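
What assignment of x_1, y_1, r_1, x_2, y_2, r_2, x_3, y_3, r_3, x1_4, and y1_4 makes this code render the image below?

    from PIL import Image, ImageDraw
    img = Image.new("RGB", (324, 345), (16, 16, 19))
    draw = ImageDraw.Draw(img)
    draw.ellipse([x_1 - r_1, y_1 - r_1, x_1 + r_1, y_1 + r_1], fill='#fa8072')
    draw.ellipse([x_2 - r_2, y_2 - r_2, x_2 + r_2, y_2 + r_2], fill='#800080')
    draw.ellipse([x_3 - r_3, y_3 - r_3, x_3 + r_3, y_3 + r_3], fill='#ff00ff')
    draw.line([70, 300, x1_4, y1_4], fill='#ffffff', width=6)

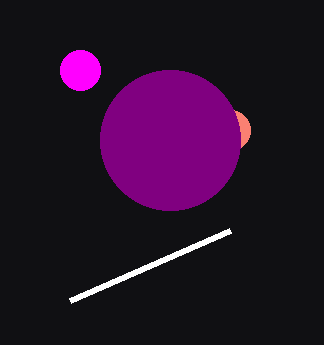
x_1 = 230; y_1 = 130; r_1 = 20; x_2 = 170; y_2 = 140; r_2 = 70; x_3 = 80; y_3 = 70; r_3 = 20; x1_4 = 230; y1_4 = 230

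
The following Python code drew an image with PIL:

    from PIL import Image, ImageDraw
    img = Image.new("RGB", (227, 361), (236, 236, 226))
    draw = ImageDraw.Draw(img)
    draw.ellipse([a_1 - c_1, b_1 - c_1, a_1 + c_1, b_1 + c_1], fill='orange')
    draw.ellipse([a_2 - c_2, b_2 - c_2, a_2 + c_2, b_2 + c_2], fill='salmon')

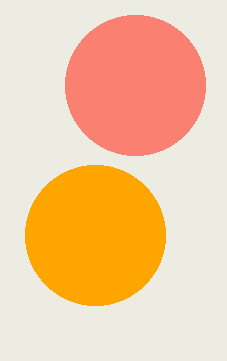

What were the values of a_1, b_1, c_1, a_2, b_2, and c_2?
a_1 = 95
b_1 = 235
c_1 = 70
a_2 = 135
b_2 = 85
c_2 = 70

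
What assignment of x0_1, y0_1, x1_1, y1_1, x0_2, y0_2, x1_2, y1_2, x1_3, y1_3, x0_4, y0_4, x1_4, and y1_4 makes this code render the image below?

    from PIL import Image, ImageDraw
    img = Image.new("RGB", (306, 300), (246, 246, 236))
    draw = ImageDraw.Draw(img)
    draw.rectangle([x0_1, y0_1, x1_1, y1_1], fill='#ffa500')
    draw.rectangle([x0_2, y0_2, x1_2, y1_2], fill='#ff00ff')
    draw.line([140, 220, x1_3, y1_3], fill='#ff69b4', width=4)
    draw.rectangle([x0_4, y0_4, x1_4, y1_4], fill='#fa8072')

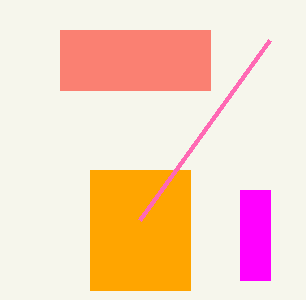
x0_1 = 90; y0_1 = 170; x1_1 = 190; y1_1 = 290; x0_2 = 240; y0_2 = 190; x1_2 = 270; y1_2 = 280; x1_3 = 270; y1_3 = 40; x0_4 = 60; y0_4 = 30; x1_4 = 210; y1_4 = 90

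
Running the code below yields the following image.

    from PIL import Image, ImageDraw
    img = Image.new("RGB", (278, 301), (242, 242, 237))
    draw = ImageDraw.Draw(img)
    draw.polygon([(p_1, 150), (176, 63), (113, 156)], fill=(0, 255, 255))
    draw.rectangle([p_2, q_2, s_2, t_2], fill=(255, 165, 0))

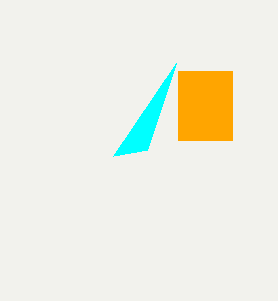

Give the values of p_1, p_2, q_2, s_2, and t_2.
p_1 = 147
p_2 = 178
q_2 = 71
s_2 = 232
t_2 = 140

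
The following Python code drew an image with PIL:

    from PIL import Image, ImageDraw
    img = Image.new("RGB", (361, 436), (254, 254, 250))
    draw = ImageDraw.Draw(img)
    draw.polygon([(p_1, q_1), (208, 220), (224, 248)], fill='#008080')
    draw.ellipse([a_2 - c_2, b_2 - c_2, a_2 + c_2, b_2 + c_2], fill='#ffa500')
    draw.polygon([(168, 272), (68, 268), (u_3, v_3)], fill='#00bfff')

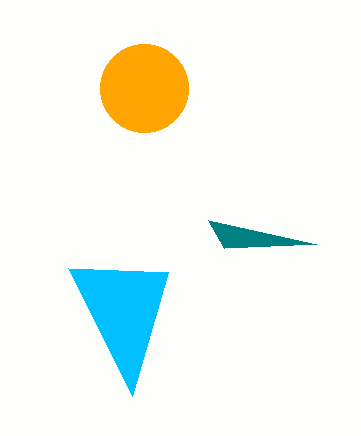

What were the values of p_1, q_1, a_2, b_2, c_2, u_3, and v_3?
p_1 = 316
q_1 = 244
a_2 = 144
b_2 = 88
c_2 = 44
u_3 = 132
v_3 = 396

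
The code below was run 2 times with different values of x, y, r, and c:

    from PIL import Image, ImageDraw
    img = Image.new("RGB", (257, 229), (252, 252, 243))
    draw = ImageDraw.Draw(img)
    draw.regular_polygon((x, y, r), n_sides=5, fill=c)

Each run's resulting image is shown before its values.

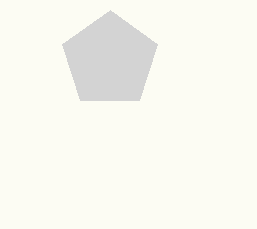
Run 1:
x = 110; y = 60; r = 50; c = 'lightgray'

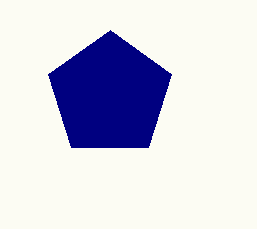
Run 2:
x = 110, y = 95, r = 65, c = 'navy'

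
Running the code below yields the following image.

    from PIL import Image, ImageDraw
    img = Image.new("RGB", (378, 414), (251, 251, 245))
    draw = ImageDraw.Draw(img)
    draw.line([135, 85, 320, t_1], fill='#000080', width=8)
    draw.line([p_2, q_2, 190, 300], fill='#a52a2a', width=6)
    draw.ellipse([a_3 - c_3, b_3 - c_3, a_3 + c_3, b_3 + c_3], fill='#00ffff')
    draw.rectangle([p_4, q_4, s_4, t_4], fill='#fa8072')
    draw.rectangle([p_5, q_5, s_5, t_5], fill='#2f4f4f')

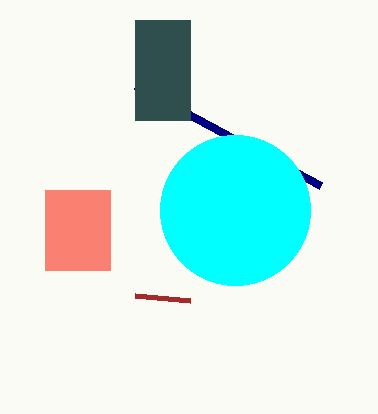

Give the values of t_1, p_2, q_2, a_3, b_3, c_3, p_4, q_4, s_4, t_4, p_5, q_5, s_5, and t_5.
t_1 = 185
p_2 = 135
q_2 = 295
a_3 = 235
b_3 = 210
c_3 = 75
p_4 = 45
q_4 = 190
s_4 = 110
t_4 = 270
p_5 = 135
q_5 = 20
s_5 = 190
t_5 = 120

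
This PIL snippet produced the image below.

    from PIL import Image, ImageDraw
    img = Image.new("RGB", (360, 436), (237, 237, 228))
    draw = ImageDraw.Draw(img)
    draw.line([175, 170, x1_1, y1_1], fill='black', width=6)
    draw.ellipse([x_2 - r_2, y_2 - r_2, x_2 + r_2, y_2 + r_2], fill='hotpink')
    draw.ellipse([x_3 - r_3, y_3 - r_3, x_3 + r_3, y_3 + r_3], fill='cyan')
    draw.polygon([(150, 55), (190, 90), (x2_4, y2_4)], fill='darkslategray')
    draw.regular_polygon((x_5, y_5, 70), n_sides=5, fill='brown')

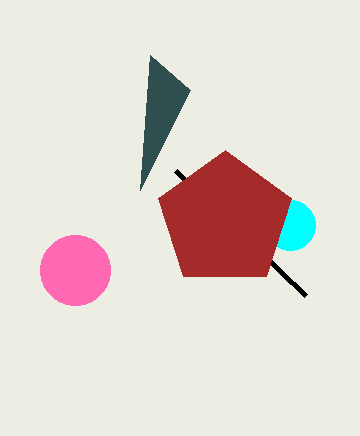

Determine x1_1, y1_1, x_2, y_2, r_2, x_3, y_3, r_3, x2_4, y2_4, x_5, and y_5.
x1_1 = 305
y1_1 = 295
x_2 = 75
y_2 = 270
r_2 = 35
x_3 = 290
y_3 = 225
r_3 = 25
x2_4 = 140
y2_4 = 190
x_5 = 225
y_5 = 220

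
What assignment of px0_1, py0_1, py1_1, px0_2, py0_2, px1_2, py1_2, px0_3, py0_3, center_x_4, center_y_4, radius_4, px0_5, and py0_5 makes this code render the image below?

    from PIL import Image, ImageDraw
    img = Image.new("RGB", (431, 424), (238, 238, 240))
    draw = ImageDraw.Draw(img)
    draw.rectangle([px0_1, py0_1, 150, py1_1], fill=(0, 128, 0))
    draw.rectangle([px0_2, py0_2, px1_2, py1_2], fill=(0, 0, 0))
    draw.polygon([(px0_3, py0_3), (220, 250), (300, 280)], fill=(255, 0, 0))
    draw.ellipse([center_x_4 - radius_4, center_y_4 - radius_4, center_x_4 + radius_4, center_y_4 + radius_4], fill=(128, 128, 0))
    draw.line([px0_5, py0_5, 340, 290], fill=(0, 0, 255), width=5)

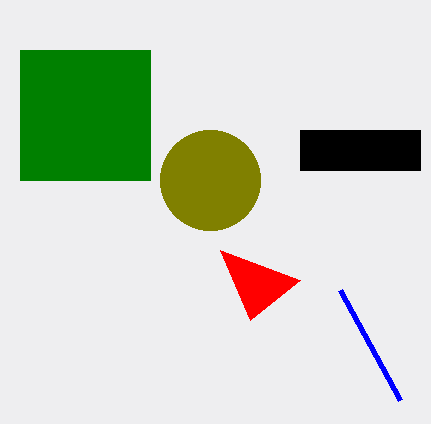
px0_1 = 20
py0_1 = 50
py1_1 = 180
px0_2 = 300
py0_2 = 130
px1_2 = 420
py1_2 = 170
px0_3 = 250
py0_3 = 320
center_x_4 = 210
center_y_4 = 180
radius_4 = 50
px0_5 = 400
py0_5 = 400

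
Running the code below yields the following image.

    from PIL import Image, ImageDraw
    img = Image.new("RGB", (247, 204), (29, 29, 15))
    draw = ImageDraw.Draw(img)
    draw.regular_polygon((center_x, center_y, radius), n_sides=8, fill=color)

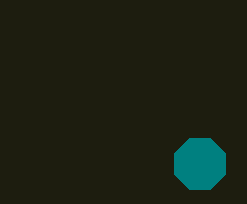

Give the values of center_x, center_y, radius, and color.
center_x = 200
center_y = 164
radius = 28
color = 'teal'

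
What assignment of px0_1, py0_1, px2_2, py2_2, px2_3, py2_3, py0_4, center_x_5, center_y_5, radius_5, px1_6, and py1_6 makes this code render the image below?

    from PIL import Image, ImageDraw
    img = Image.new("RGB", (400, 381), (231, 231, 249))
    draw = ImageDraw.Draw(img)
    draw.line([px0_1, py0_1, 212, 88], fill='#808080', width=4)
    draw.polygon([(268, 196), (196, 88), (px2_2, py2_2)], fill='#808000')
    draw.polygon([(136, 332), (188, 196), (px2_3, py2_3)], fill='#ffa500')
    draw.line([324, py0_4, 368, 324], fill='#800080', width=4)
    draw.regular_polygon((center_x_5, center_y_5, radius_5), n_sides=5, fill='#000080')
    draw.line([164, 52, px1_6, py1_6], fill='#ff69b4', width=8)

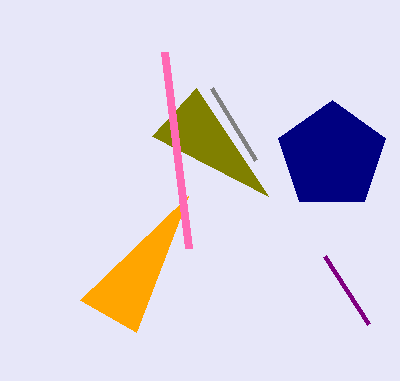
px0_1 = 256, py0_1 = 160, px2_2 = 152, py2_2 = 136, px2_3 = 80, py2_3 = 300, py0_4 = 256, center_x_5 = 332, center_y_5 = 156, radius_5 = 56, px1_6 = 188, py1_6 = 248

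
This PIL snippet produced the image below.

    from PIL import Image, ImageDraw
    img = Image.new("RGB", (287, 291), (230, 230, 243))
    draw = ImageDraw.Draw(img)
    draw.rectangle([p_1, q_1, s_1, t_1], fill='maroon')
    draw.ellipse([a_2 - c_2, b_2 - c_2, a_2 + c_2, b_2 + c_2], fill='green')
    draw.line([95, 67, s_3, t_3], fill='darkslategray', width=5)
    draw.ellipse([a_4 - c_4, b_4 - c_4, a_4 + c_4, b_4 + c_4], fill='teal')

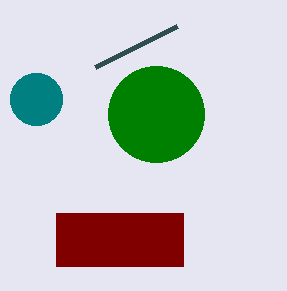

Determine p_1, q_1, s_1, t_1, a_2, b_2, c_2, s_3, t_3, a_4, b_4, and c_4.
p_1 = 56
q_1 = 213
s_1 = 183
t_1 = 266
a_2 = 156
b_2 = 114
c_2 = 48
s_3 = 177
t_3 = 26
a_4 = 36
b_4 = 99
c_4 = 26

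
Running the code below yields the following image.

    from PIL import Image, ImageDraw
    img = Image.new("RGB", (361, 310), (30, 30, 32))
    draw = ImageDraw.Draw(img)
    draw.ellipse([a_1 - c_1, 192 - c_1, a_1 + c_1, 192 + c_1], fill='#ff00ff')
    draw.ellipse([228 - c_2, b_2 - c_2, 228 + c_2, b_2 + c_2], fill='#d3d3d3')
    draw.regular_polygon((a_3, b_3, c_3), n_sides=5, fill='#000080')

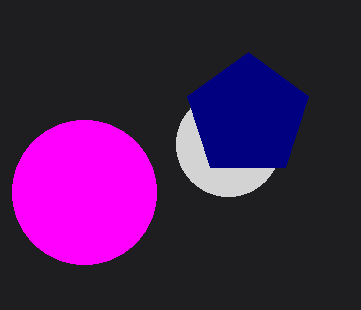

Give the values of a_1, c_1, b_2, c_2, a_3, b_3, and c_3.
a_1 = 84, c_1 = 72, b_2 = 144, c_2 = 52, a_3 = 248, b_3 = 116, c_3 = 64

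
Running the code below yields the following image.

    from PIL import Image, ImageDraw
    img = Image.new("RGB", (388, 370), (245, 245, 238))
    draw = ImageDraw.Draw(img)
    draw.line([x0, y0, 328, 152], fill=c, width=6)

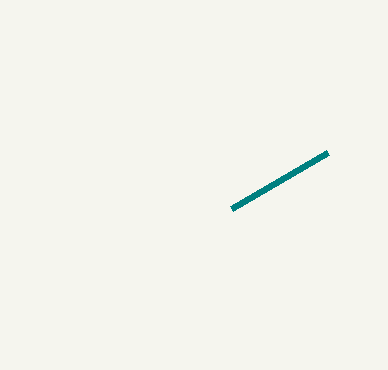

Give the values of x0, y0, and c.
x0 = 232, y0 = 208, c = 'teal'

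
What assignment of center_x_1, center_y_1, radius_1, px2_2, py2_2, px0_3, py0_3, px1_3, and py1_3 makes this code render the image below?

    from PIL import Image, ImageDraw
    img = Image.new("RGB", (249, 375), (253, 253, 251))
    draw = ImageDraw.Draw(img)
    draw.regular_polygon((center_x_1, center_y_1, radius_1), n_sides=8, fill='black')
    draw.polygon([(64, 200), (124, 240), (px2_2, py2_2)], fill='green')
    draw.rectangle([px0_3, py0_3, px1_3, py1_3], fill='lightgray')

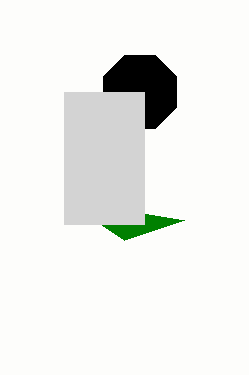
center_x_1 = 140
center_y_1 = 92
radius_1 = 40
px2_2 = 184
py2_2 = 220
px0_3 = 64
py0_3 = 92
px1_3 = 144
py1_3 = 224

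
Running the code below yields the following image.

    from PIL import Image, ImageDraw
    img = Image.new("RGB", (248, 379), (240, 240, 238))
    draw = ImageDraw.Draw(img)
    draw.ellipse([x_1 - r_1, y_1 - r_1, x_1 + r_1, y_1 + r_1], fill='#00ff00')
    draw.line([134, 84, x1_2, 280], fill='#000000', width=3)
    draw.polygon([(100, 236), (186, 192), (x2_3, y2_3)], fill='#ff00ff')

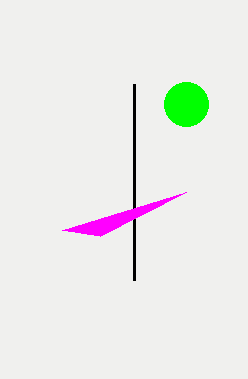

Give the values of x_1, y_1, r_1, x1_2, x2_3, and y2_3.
x_1 = 186, y_1 = 104, r_1 = 22, x1_2 = 134, x2_3 = 62, y2_3 = 230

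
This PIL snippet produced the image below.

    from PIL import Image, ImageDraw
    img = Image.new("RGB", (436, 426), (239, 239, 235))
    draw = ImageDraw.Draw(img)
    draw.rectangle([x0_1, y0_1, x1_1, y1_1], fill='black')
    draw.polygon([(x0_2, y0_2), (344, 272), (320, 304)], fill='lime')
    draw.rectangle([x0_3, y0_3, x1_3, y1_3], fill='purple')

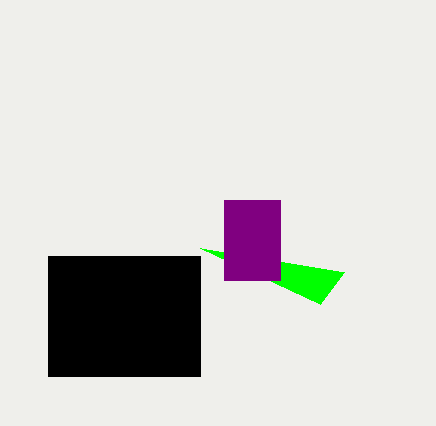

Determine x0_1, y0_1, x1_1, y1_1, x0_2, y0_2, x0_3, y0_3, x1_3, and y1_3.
x0_1 = 48, y0_1 = 256, x1_1 = 200, y1_1 = 376, x0_2 = 200, y0_2 = 248, x0_3 = 224, y0_3 = 200, x1_3 = 280, y1_3 = 280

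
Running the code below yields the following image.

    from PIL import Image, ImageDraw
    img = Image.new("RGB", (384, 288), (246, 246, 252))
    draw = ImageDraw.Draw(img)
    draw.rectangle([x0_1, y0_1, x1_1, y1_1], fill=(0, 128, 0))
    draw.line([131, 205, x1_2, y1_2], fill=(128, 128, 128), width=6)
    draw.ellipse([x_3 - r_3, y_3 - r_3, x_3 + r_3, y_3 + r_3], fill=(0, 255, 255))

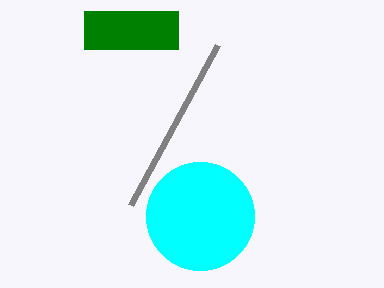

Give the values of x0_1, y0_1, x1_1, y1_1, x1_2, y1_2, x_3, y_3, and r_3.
x0_1 = 84, y0_1 = 11, x1_1 = 178, y1_1 = 49, x1_2 = 218, y1_2 = 45, x_3 = 200, y_3 = 216, r_3 = 54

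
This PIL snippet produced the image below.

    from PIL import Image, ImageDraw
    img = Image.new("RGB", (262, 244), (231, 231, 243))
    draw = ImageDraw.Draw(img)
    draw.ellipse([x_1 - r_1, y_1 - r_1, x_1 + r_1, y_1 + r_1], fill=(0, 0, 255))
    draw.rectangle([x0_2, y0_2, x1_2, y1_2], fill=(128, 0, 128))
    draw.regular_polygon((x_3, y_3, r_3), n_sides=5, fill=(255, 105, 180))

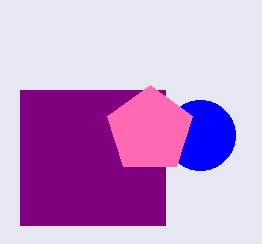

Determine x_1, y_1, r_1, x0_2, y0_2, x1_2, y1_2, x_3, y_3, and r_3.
x_1 = 200, y_1 = 135, r_1 = 35, x0_2 = 20, y0_2 = 90, x1_2 = 165, y1_2 = 225, x_3 = 150, y_3 = 130, r_3 = 45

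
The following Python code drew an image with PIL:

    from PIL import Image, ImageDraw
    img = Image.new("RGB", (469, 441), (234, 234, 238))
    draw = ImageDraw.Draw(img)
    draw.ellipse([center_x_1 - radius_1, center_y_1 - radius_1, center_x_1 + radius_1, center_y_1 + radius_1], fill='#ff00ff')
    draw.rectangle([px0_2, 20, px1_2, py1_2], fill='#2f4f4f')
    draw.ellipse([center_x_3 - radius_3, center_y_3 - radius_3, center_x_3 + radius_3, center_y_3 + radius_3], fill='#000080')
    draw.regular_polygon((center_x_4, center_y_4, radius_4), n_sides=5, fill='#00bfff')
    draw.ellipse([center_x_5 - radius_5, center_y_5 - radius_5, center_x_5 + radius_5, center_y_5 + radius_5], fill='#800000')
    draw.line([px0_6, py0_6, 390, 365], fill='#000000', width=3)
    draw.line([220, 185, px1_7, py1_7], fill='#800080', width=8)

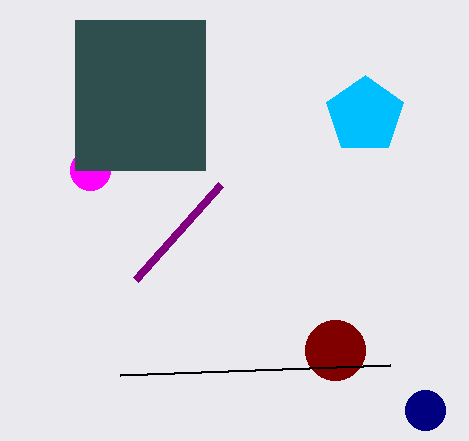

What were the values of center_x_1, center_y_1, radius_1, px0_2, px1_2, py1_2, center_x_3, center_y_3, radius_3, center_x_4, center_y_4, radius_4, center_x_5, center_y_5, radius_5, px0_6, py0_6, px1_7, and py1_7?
center_x_1 = 90, center_y_1 = 170, radius_1 = 20, px0_2 = 75, px1_2 = 205, py1_2 = 170, center_x_3 = 425, center_y_3 = 410, radius_3 = 20, center_x_4 = 365, center_y_4 = 115, radius_4 = 40, center_x_5 = 335, center_y_5 = 350, radius_5 = 30, px0_6 = 120, py0_6 = 375, px1_7 = 135, py1_7 = 280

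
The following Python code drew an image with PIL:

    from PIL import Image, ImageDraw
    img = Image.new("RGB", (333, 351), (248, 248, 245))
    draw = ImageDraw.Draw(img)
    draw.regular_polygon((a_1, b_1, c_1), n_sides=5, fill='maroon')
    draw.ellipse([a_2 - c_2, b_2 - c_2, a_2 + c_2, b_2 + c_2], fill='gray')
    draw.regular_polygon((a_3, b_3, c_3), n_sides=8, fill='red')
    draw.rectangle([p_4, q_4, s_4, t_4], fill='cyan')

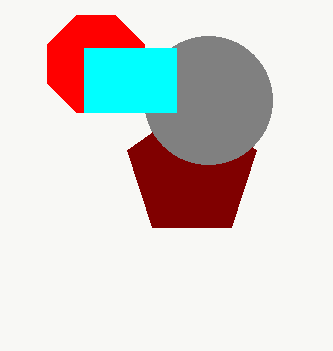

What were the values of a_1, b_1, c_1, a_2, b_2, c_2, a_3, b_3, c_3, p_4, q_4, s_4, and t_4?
a_1 = 192, b_1 = 172, c_1 = 68, a_2 = 208, b_2 = 100, c_2 = 64, a_3 = 96, b_3 = 64, c_3 = 52, p_4 = 84, q_4 = 48, s_4 = 176, t_4 = 112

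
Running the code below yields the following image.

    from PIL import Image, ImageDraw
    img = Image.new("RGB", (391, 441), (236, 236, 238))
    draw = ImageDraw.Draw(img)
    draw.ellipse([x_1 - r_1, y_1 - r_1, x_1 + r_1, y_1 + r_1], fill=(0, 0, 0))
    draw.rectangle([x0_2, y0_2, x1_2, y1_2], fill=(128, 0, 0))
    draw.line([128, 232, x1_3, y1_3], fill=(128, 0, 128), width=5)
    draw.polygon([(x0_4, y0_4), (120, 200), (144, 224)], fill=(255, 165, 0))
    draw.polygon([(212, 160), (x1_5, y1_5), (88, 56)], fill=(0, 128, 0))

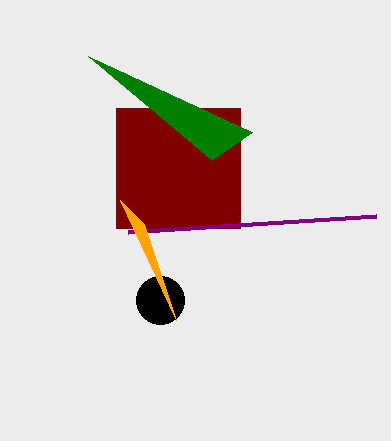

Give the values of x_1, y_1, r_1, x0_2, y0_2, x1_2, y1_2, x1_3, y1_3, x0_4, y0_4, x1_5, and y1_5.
x_1 = 160; y_1 = 300; r_1 = 24; x0_2 = 116; y0_2 = 108; x1_2 = 240; y1_2 = 228; x1_3 = 376; y1_3 = 216; x0_4 = 176; y0_4 = 320; x1_5 = 252; y1_5 = 132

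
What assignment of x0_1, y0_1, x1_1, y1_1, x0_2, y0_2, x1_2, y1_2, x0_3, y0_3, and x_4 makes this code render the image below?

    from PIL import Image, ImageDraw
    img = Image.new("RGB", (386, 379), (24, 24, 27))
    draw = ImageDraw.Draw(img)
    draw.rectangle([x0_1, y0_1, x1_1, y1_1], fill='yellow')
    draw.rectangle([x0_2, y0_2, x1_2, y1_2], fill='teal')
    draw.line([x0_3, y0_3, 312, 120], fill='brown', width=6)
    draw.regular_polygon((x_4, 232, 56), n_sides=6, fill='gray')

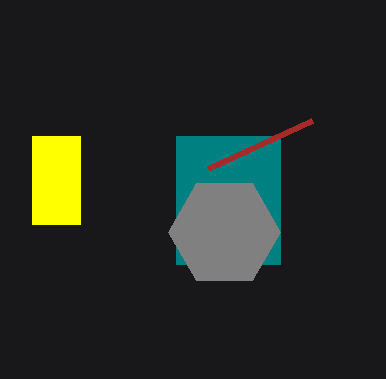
x0_1 = 32
y0_1 = 136
x1_1 = 80
y1_1 = 224
x0_2 = 176
y0_2 = 136
x1_2 = 280
y1_2 = 264
x0_3 = 208
y0_3 = 168
x_4 = 224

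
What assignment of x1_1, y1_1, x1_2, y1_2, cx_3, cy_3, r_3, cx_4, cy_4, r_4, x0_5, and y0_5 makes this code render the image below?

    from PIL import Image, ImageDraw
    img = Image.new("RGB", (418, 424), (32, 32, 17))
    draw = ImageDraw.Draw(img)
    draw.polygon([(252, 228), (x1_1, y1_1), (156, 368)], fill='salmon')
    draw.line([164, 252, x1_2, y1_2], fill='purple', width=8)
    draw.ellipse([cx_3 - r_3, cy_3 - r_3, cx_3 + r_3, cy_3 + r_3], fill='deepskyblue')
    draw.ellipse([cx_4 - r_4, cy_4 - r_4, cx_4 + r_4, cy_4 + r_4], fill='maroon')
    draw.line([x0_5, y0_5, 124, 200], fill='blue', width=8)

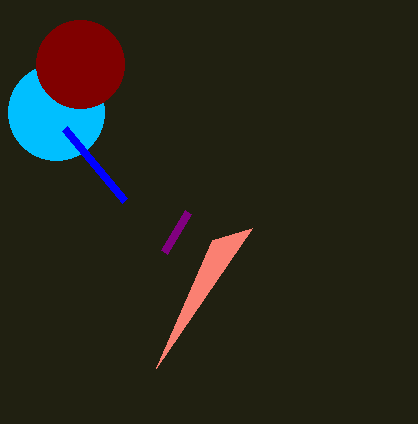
x1_1 = 212, y1_1 = 240, x1_2 = 188, y1_2 = 212, cx_3 = 56, cy_3 = 112, r_3 = 48, cx_4 = 80, cy_4 = 64, r_4 = 44, x0_5 = 64, y0_5 = 128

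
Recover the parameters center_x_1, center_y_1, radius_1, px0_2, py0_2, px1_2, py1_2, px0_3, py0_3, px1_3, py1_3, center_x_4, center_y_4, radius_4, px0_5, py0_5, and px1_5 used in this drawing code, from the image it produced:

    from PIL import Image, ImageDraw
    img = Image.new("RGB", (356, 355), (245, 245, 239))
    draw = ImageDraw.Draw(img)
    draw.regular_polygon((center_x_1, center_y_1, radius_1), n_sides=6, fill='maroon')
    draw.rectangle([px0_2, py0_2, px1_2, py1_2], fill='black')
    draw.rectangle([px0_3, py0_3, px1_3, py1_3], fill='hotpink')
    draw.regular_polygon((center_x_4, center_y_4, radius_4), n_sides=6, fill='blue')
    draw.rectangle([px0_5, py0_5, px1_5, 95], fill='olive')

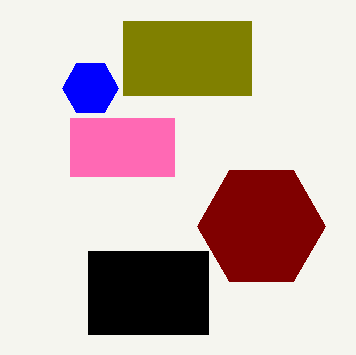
center_x_1 = 261
center_y_1 = 226
radius_1 = 64
px0_2 = 88
py0_2 = 251
px1_2 = 208
py1_2 = 334
px0_3 = 70
py0_3 = 118
px1_3 = 174
py1_3 = 176
center_x_4 = 90
center_y_4 = 88
radius_4 = 28
px0_5 = 123
py0_5 = 21
px1_5 = 251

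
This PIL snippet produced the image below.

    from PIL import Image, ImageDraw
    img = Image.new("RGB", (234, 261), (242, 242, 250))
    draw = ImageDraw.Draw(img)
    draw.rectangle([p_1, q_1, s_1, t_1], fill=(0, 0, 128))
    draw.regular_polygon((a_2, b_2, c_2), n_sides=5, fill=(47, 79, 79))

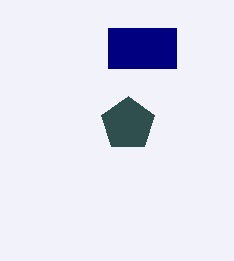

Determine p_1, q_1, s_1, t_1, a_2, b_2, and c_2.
p_1 = 108
q_1 = 28
s_1 = 176
t_1 = 68
a_2 = 128
b_2 = 124
c_2 = 28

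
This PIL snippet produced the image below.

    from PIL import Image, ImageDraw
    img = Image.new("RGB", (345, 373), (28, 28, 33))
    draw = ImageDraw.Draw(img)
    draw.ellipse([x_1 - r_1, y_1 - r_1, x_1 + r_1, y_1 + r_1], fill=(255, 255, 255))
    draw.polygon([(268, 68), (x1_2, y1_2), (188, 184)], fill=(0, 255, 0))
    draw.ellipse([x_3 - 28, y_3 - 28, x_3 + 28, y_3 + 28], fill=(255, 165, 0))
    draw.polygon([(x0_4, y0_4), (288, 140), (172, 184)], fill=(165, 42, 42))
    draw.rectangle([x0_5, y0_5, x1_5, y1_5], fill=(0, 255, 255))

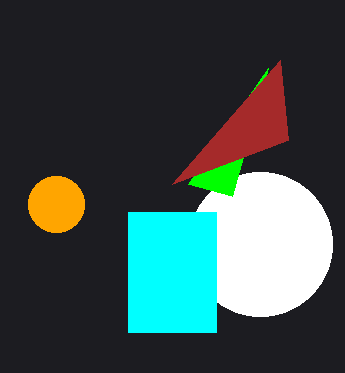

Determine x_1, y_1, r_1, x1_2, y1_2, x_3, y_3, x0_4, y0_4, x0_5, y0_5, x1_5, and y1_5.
x_1 = 260
y_1 = 244
r_1 = 72
x1_2 = 232
y1_2 = 196
x_3 = 56
y_3 = 204
x0_4 = 280
y0_4 = 60
x0_5 = 128
y0_5 = 212
x1_5 = 216
y1_5 = 332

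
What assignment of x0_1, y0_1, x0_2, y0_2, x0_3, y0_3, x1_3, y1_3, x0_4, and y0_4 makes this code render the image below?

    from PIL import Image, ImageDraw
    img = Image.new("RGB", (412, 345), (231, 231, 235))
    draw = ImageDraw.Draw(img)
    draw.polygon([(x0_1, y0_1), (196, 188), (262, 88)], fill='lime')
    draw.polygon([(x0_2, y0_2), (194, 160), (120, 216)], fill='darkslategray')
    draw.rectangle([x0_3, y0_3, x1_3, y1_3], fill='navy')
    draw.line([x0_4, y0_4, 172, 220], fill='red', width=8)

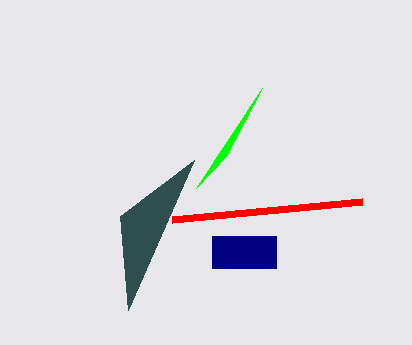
x0_1 = 226
y0_1 = 156
x0_2 = 128
y0_2 = 310
x0_3 = 212
y0_3 = 236
x1_3 = 276
y1_3 = 268
x0_4 = 362
y0_4 = 202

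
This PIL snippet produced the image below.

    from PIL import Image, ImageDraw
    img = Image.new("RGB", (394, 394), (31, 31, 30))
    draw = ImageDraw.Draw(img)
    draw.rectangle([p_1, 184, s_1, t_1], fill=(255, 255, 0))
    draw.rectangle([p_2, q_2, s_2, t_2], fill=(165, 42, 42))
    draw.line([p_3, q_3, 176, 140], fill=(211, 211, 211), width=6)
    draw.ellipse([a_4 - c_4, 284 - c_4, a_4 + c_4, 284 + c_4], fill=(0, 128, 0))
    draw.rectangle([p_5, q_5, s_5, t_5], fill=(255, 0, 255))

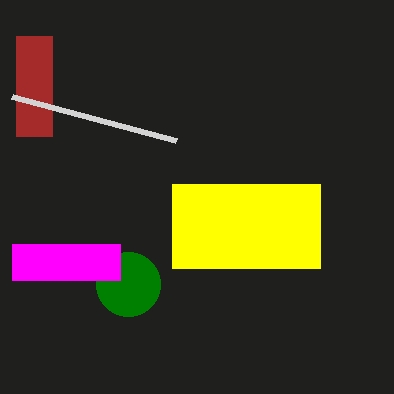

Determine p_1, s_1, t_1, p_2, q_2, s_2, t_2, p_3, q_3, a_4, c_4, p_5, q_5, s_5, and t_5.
p_1 = 172, s_1 = 320, t_1 = 268, p_2 = 16, q_2 = 36, s_2 = 52, t_2 = 136, p_3 = 12, q_3 = 96, a_4 = 128, c_4 = 32, p_5 = 12, q_5 = 244, s_5 = 120, t_5 = 280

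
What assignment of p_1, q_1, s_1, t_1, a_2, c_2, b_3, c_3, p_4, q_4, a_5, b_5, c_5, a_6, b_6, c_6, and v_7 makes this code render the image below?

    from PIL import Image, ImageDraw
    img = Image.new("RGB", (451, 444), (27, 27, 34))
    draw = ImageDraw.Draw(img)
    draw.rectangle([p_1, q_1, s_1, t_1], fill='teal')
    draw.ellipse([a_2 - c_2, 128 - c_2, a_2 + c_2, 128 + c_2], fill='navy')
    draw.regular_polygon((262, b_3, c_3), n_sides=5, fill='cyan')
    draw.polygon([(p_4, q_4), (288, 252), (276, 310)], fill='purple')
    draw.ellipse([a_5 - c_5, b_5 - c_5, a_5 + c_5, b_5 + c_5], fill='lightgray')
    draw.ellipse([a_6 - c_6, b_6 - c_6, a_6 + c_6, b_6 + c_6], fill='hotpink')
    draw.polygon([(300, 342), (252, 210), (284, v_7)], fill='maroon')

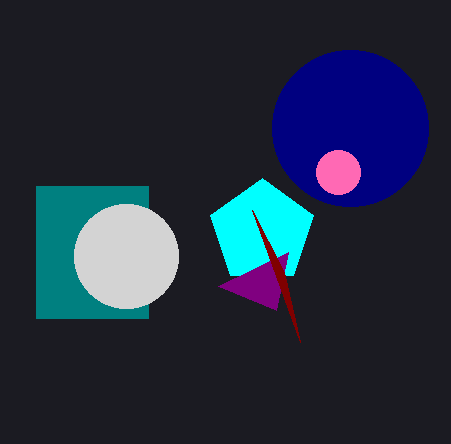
p_1 = 36; q_1 = 186; s_1 = 148; t_1 = 318; a_2 = 350; c_2 = 78; b_3 = 232; c_3 = 54; p_4 = 218; q_4 = 286; a_5 = 126; b_5 = 256; c_5 = 52; a_6 = 338; b_6 = 172; c_6 = 22; v_7 = 272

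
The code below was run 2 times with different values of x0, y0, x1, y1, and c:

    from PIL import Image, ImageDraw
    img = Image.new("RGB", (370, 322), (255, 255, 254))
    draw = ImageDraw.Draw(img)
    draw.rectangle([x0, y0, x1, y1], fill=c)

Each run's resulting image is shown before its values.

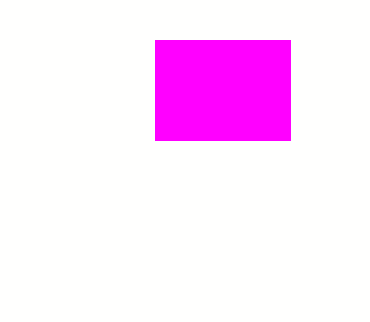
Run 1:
x0 = 155
y0 = 40
x1 = 290
y1 = 140
c = 'magenta'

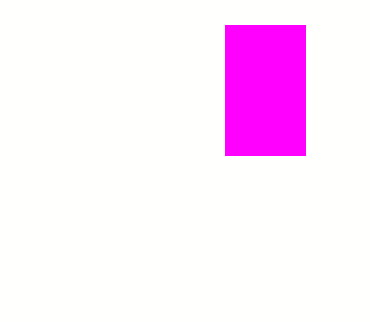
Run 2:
x0 = 225; y0 = 25; x1 = 305; y1 = 155; c = 'magenta'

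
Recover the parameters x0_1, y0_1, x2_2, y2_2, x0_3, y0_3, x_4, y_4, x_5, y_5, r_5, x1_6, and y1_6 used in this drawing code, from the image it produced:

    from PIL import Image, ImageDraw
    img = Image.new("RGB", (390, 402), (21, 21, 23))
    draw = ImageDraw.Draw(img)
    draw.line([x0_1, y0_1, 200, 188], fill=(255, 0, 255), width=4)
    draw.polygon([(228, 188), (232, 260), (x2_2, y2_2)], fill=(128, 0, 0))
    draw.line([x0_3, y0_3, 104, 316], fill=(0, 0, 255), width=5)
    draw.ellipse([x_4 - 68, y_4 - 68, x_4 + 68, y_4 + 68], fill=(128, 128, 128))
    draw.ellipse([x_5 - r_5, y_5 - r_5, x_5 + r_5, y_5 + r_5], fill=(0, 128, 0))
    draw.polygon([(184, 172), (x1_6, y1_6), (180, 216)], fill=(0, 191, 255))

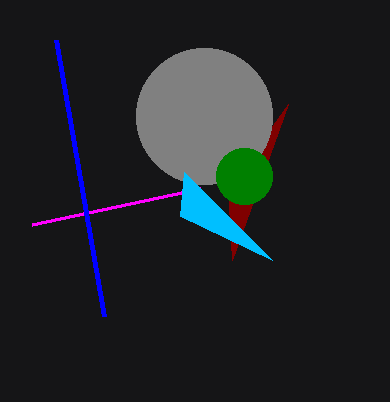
x0_1 = 32; y0_1 = 224; x2_2 = 288; y2_2 = 104; x0_3 = 56; y0_3 = 40; x_4 = 204; y_4 = 116; x_5 = 244; y_5 = 176; r_5 = 28; x1_6 = 272; y1_6 = 260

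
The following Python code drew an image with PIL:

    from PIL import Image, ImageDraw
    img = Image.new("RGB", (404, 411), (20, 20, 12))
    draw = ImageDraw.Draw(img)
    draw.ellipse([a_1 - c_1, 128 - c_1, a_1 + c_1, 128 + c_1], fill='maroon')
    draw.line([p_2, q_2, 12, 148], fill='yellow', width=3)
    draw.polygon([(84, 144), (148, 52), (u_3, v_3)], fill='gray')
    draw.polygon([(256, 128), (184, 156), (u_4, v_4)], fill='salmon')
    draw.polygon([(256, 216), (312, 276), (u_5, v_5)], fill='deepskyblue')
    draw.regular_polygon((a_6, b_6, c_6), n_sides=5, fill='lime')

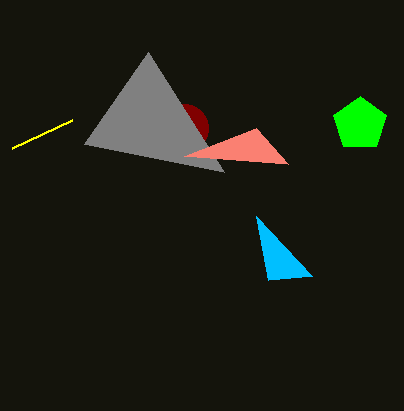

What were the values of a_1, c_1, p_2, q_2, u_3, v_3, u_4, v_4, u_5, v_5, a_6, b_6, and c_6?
a_1 = 184; c_1 = 24; p_2 = 72; q_2 = 120; u_3 = 224; v_3 = 172; u_4 = 288; v_4 = 164; u_5 = 268; v_5 = 280; a_6 = 360; b_6 = 124; c_6 = 28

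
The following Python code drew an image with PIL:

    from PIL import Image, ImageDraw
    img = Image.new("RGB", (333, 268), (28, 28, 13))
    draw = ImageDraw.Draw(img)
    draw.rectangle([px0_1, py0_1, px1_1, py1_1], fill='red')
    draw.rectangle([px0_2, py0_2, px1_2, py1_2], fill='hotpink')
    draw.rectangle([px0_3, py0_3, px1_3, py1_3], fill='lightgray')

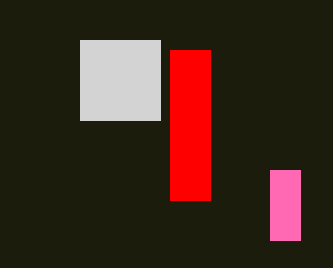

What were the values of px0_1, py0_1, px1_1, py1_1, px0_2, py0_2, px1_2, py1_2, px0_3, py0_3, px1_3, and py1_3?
px0_1 = 170
py0_1 = 50
px1_1 = 210
py1_1 = 200
px0_2 = 270
py0_2 = 170
px1_2 = 300
py1_2 = 240
px0_3 = 80
py0_3 = 40
px1_3 = 160
py1_3 = 120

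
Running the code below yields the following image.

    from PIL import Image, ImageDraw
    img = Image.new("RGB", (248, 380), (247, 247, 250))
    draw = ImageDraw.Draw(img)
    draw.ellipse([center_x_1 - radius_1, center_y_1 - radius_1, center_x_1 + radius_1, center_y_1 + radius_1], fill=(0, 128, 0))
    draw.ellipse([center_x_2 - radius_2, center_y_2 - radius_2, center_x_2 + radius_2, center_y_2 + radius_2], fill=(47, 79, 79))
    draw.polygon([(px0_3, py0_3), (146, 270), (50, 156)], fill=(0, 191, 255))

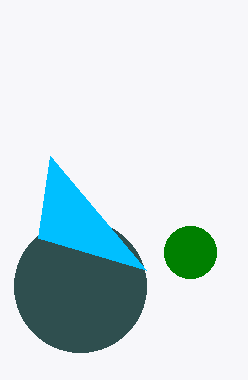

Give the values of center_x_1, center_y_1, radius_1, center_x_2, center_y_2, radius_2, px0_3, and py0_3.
center_x_1 = 190
center_y_1 = 252
radius_1 = 26
center_x_2 = 80
center_y_2 = 286
radius_2 = 66
px0_3 = 38
py0_3 = 238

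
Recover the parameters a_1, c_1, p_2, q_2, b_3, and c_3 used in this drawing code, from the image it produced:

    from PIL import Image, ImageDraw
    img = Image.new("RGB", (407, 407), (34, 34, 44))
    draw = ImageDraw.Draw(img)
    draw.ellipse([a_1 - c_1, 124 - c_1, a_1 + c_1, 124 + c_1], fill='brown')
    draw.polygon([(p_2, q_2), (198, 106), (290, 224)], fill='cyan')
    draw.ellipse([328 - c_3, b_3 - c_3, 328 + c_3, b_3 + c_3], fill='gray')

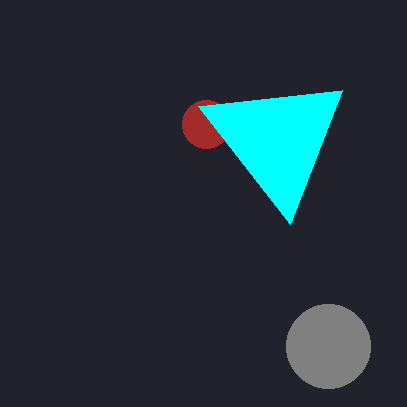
a_1 = 206; c_1 = 24; p_2 = 342; q_2 = 90; b_3 = 346; c_3 = 42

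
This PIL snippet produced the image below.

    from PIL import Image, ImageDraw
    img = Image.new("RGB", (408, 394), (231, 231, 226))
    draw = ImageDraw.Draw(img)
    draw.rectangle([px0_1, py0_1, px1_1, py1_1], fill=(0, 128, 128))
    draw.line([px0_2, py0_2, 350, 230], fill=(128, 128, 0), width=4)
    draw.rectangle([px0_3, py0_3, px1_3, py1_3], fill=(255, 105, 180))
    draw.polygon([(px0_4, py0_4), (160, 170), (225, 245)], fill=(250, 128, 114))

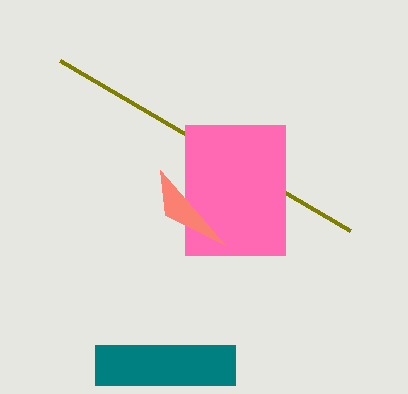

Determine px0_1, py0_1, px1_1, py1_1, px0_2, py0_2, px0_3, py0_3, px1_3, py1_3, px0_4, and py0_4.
px0_1 = 95; py0_1 = 345; px1_1 = 235; py1_1 = 385; px0_2 = 60; py0_2 = 60; px0_3 = 185; py0_3 = 125; px1_3 = 285; py1_3 = 255; px0_4 = 165; py0_4 = 215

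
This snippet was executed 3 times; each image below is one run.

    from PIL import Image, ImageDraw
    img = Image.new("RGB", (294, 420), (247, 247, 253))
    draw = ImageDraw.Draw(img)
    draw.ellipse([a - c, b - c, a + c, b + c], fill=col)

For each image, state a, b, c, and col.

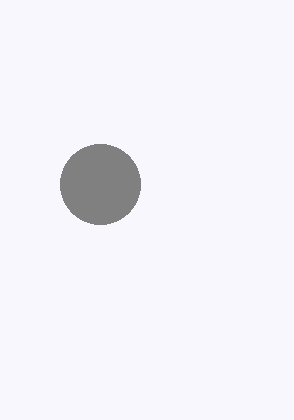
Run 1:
a = 100
b = 184
c = 40
col = 'gray'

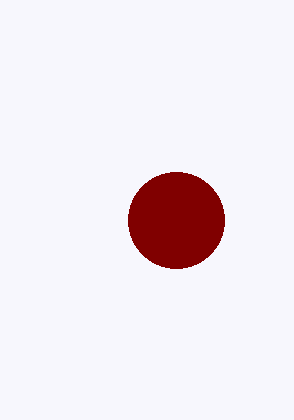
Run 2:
a = 176
b = 220
c = 48
col = 'maroon'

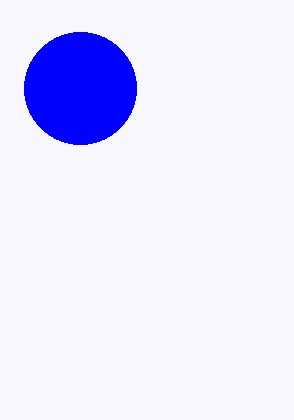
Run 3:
a = 80, b = 88, c = 56, col = 'blue'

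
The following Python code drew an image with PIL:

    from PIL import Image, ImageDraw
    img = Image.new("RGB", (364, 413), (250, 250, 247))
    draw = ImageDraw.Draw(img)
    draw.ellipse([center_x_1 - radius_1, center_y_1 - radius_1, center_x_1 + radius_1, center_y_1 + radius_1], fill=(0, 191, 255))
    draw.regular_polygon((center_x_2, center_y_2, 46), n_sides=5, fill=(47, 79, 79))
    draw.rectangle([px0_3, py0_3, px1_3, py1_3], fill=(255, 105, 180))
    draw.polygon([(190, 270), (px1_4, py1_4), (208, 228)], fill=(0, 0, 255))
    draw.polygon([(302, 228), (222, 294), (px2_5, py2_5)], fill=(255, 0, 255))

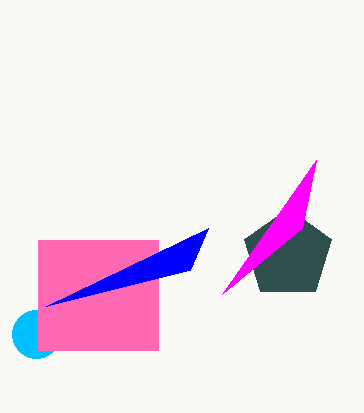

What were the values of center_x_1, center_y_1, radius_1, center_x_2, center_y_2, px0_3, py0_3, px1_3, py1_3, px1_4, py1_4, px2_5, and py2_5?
center_x_1 = 36; center_y_1 = 334; radius_1 = 24; center_x_2 = 288; center_y_2 = 254; px0_3 = 38; py0_3 = 240; px1_3 = 158; py1_3 = 350; px1_4 = 46; py1_4 = 306; px2_5 = 316; py2_5 = 160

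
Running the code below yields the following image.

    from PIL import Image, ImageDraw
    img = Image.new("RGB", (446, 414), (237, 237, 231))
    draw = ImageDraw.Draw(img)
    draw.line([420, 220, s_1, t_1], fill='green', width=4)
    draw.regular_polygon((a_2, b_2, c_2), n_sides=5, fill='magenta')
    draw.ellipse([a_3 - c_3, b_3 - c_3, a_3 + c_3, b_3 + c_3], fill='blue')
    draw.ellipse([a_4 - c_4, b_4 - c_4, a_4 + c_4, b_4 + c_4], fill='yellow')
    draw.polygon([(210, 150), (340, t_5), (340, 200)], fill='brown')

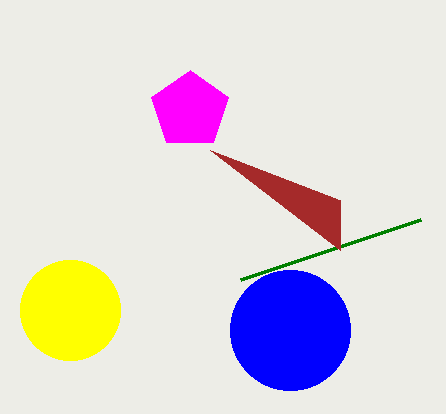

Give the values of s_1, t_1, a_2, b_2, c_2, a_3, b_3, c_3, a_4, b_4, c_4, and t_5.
s_1 = 240; t_1 = 280; a_2 = 190; b_2 = 110; c_2 = 40; a_3 = 290; b_3 = 330; c_3 = 60; a_4 = 70; b_4 = 310; c_4 = 50; t_5 = 250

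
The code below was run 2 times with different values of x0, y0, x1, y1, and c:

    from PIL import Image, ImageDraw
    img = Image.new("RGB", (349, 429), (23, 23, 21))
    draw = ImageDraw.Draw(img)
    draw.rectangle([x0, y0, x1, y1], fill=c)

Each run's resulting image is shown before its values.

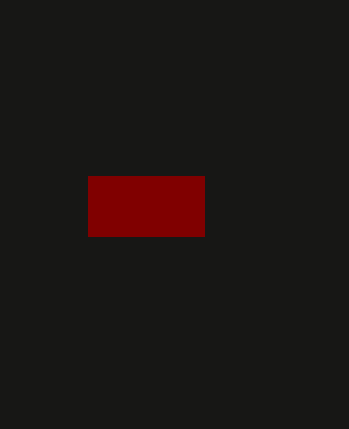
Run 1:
x0 = 88, y0 = 176, x1 = 204, y1 = 236, c = 'maroon'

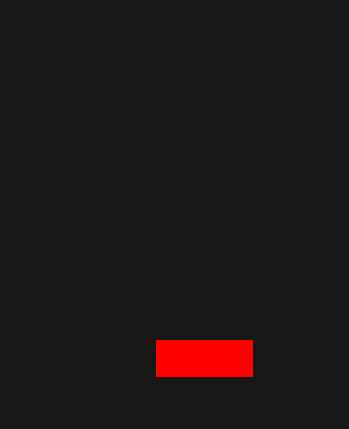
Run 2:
x0 = 156; y0 = 340; x1 = 252; y1 = 376; c = 'red'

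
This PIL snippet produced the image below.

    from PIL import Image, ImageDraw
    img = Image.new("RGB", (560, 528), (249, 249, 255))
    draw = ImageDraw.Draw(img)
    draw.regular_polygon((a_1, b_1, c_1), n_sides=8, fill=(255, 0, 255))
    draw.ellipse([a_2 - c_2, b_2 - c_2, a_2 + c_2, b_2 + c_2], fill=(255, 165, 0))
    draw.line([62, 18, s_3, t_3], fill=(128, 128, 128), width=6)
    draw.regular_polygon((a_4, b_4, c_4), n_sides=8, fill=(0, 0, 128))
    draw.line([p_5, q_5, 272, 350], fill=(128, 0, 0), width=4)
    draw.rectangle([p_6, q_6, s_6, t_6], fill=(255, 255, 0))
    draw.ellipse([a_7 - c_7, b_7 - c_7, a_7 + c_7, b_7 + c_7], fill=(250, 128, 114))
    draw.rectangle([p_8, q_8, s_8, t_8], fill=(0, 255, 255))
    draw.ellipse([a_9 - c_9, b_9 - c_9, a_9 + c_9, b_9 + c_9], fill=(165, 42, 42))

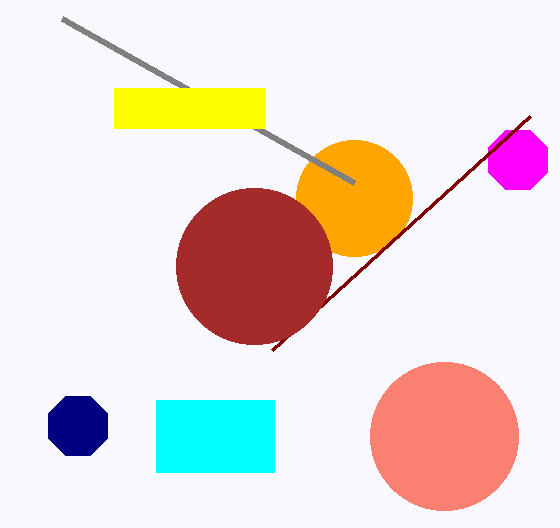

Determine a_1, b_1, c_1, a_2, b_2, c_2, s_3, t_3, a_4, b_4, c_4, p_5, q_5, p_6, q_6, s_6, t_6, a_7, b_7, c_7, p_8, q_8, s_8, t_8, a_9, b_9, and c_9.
a_1 = 518; b_1 = 160; c_1 = 32; a_2 = 354; b_2 = 198; c_2 = 58; s_3 = 354; t_3 = 182; a_4 = 78; b_4 = 426; c_4 = 32; p_5 = 530; q_5 = 116; p_6 = 114; q_6 = 88; s_6 = 264; t_6 = 128; a_7 = 444; b_7 = 436; c_7 = 74; p_8 = 156; q_8 = 400; s_8 = 274; t_8 = 472; a_9 = 254; b_9 = 266; c_9 = 78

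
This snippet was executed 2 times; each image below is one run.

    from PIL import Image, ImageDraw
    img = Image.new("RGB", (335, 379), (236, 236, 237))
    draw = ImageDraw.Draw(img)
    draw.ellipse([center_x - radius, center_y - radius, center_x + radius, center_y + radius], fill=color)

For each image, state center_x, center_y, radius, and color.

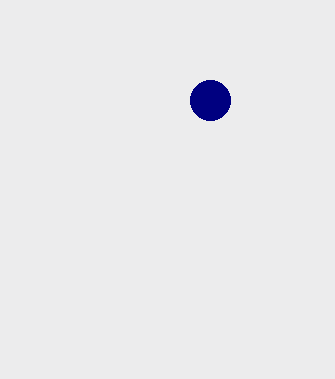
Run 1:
center_x = 210; center_y = 100; radius = 20; color = 'navy'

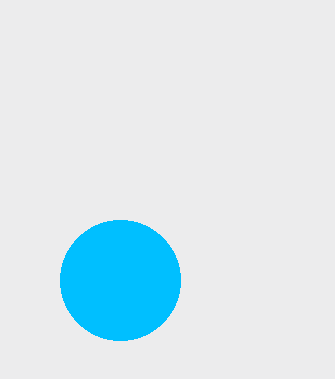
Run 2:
center_x = 120
center_y = 280
radius = 60
color = 'deepskyblue'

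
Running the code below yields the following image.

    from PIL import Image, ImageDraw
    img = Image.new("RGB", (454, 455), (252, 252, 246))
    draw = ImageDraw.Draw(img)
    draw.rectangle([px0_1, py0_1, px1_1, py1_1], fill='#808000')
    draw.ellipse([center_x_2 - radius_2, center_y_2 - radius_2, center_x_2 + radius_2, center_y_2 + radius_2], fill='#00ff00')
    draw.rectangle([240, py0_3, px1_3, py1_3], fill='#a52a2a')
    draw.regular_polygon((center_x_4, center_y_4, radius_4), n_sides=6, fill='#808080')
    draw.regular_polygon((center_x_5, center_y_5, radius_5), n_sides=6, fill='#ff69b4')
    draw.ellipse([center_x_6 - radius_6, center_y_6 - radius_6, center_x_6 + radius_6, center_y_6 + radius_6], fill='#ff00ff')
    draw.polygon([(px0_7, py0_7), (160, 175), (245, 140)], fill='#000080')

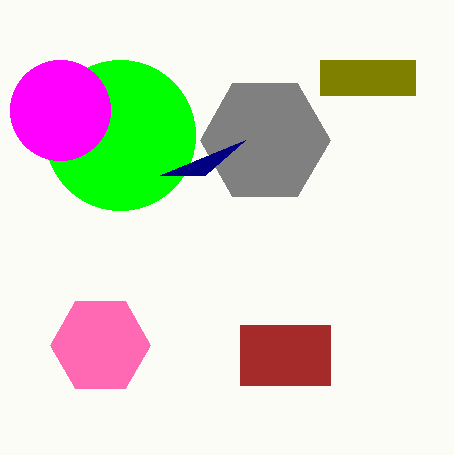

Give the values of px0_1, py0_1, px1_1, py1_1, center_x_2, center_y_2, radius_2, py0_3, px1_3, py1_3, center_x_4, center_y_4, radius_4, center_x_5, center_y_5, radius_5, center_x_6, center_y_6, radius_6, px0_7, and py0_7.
px0_1 = 320, py0_1 = 60, px1_1 = 415, py1_1 = 95, center_x_2 = 120, center_y_2 = 135, radius_2 = 75, py0_3 = 325, px1_3 = 330, py1_3 = 385, center_x_4 = 265, center_y_4 = 140, radius_4 = 65, center_x_5 = 100, center_y_5 = 345, radius_5 = 50, center_x_6 = 60, center_y_6 = 110, radius_6 = 50, px0_7 = 205, py0_7 = 175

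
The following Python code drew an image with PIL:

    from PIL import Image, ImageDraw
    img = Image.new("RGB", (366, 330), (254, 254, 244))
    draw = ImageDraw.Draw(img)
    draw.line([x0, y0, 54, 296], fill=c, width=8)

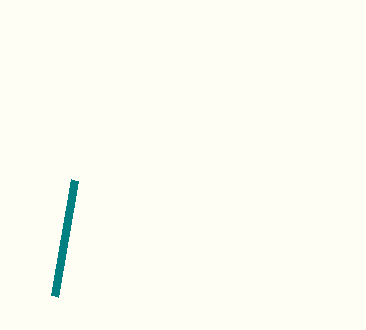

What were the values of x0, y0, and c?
x0 = 74; y0 = 180; c = 'teal'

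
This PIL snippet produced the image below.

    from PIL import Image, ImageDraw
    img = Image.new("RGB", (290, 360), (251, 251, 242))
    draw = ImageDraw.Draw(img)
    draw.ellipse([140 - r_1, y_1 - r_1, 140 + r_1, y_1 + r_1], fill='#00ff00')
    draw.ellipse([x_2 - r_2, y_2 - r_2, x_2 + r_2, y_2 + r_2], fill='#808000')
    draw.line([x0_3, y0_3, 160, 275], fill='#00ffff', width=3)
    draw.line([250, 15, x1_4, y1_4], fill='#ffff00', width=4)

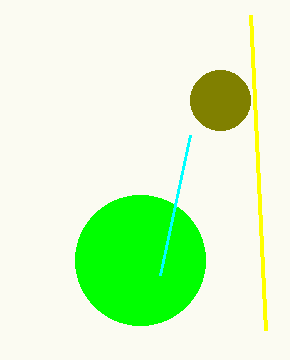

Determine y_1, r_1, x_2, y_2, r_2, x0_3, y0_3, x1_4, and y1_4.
y_1 = 260, r_1 = 65, x_2 = 220, y_2 = 100, r_2 = 30, x0_3 = 190, y0_3 = 135, x1_4 = 265, y1_4 = 330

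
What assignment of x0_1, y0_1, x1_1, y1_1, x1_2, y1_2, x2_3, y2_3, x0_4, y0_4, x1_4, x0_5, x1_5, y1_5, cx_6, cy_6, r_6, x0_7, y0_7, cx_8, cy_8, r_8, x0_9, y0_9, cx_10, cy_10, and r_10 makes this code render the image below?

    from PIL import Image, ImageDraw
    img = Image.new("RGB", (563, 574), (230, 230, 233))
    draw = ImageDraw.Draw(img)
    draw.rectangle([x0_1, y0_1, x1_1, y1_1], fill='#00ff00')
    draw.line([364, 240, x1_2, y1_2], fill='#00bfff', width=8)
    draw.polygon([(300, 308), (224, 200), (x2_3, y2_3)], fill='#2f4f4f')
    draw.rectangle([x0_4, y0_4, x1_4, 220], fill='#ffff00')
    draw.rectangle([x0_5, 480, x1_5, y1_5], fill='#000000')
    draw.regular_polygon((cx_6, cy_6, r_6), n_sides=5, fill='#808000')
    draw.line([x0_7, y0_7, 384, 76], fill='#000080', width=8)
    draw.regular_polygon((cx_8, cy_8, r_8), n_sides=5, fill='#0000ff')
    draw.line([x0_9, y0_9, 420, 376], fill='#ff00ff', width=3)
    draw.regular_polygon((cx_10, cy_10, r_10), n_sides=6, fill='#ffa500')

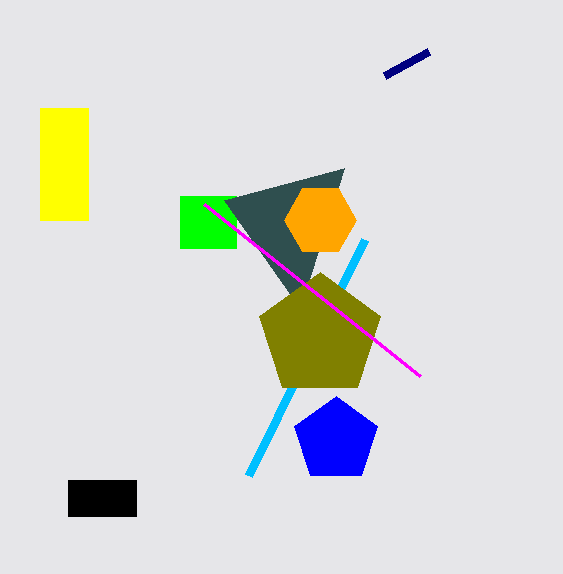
x0_1 = 180, y0_1 = 196, x1_1 = 236, y1_1 = 248, x1_2 = 248, y1_2 = 476, x2_3 = 344, y2_3 = 168, x0_4 = 40, y0_4 = 108, x1_4 = 88, x0_5 = 68, x1_5 = 136, y1_5 = 516, cx_6 = 320, cy_6 = 336, r_6 = 64, x0_7 = 428, y0_7 = 52, cx_8 = 336, cy_8 = 440, r_8 = 44, x0_9 = 204, y0_9 = 204, cx_10 = 320, cy_10 = 220, r_10 = 36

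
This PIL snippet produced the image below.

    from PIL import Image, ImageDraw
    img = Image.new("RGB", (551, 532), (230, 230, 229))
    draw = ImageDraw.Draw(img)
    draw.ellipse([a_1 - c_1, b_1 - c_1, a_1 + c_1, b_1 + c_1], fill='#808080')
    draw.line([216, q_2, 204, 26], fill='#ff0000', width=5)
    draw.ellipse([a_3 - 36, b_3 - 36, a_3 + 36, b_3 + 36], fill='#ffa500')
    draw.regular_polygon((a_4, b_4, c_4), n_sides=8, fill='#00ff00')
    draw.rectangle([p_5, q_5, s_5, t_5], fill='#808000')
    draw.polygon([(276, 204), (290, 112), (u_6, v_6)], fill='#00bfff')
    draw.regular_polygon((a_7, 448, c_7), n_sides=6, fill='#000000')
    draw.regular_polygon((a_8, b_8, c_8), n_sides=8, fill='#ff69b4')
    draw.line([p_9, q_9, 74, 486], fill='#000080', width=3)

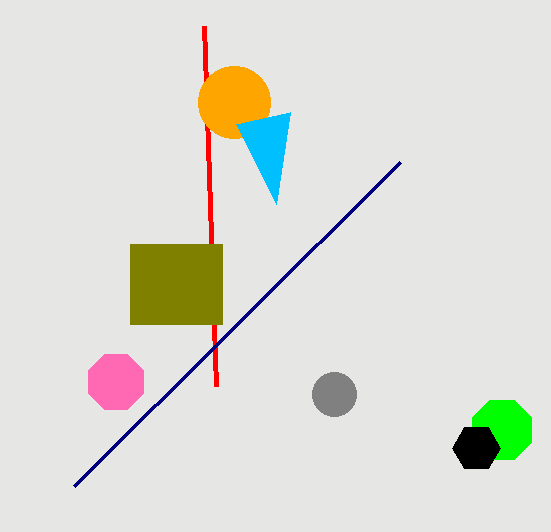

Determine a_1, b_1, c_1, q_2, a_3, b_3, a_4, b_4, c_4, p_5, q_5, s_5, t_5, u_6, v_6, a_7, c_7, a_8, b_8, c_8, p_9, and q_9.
a_1 = 334, b_1 = 394, c_1 = 22, q_2 = 386, a_3 = 234, b_3 = 102, a_4 = 502, b_4 = 430, c_4 = 32, p_5 = 130, q_5 = 244, s_5 = 222, t_5 = 324, u_6 = 236, v_6 = 124, a_7 = 476, c_7 = 24, a_8 = 116, b_8 = 382, c_8 = 30, p_9 = 400, q_9 = 162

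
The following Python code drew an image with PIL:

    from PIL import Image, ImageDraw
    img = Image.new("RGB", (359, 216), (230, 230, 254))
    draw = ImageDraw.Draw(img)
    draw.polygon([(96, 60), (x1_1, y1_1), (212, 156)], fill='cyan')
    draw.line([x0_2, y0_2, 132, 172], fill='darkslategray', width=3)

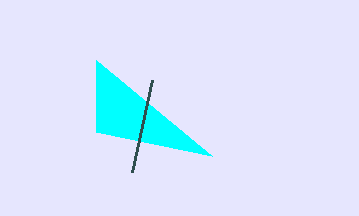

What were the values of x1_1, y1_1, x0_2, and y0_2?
x1_1 = 96, y1_1 = 132, x0_2 = 152, y0_2 = 80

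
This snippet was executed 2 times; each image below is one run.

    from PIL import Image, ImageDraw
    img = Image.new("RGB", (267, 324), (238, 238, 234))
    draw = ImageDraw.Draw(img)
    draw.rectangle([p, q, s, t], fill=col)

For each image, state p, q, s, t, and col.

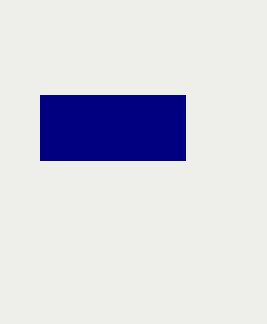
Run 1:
p = 40, q = 95, s = 185, t = 160, col = 'navy'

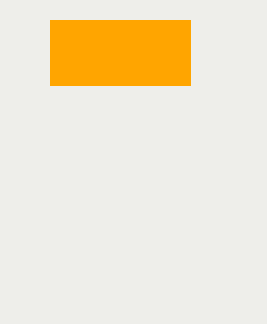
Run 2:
p = 50; q = 20; s = 190; t = 85; col = 'orange'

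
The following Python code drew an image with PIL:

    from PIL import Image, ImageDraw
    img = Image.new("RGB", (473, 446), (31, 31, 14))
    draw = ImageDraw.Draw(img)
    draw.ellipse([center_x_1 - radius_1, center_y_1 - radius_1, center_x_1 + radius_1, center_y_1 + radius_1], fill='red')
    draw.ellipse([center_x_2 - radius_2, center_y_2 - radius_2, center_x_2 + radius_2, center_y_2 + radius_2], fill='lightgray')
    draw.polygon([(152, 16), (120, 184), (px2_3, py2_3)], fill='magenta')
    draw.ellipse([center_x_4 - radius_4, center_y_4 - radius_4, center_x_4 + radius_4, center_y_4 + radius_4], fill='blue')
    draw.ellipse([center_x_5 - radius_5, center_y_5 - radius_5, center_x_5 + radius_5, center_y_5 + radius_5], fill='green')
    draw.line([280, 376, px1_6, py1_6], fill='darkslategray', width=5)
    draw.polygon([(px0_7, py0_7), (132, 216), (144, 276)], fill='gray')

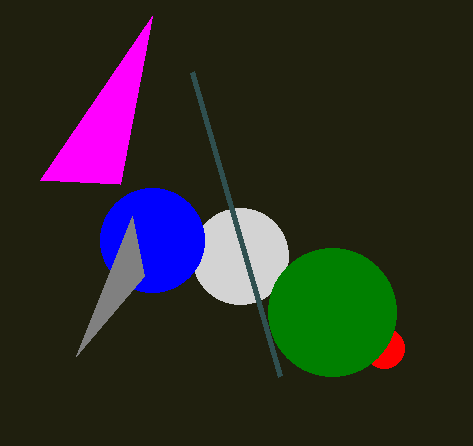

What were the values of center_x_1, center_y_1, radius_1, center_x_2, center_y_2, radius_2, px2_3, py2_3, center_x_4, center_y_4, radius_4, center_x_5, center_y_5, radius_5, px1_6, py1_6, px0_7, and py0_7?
center_x_1 = 384, center_y_1 = 348, radius_1 = 20, center_x_2 = 240, center_y_2 = 256, radius_2 = 48, px2_3 = 40, py2_3 = 180, center_x_4 = 152, center_y_4 = 240, radius_4 = 52, center_x_5 = 332, center_y_5 = 312, radius_5 = 64, px1_6 = 192, py1_6 = 72, px0_7 = 76, py0_7 = 356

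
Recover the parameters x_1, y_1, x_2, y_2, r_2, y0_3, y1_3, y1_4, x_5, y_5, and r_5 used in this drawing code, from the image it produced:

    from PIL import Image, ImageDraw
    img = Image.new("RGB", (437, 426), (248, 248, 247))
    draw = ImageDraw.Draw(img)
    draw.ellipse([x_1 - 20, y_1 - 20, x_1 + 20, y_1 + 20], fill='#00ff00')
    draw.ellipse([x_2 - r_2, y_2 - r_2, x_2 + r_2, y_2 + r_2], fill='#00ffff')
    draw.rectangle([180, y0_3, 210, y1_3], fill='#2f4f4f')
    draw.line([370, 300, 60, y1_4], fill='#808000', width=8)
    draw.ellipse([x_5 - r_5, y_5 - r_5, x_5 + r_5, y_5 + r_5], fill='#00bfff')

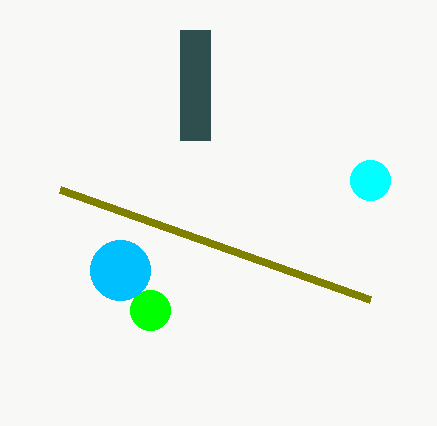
x_1 = 150; y_1 = 310; x_2 = 370; y_2 = 180; r_2 = 20; y0_3 = 30; y1_3 = 140; y1_4 = 190; x_5 = 120; y_5 = 270; r_5 = 30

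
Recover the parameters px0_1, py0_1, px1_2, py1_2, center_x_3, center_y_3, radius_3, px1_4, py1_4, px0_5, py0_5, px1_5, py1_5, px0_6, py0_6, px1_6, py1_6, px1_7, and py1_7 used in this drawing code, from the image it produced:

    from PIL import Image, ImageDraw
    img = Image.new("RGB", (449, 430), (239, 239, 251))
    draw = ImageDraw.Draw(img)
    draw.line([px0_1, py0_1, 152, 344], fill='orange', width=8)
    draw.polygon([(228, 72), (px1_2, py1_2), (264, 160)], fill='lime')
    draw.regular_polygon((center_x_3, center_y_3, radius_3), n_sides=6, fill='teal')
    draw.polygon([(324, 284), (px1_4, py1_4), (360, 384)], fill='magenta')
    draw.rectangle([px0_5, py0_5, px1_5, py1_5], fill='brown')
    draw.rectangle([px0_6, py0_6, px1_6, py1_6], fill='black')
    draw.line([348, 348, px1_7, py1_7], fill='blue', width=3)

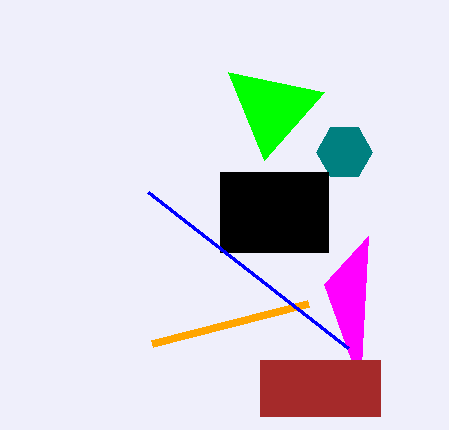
px0_1 = 308
py0_1 = 304
px1_2 = 324
py1_2 = 92
center_x_3 = 344
center_y_3 = 152
radius_3 = 28
px1_4 = 368
py1_4 = 236
px0_5 = 260
py0_5 = 360
px1_5 = 380
py1_5 = 416
px0_6 = 220
py0_6 = 172
px1_6 = 328
py1_6 = 252
px1_7 = 148
py1_7 = 192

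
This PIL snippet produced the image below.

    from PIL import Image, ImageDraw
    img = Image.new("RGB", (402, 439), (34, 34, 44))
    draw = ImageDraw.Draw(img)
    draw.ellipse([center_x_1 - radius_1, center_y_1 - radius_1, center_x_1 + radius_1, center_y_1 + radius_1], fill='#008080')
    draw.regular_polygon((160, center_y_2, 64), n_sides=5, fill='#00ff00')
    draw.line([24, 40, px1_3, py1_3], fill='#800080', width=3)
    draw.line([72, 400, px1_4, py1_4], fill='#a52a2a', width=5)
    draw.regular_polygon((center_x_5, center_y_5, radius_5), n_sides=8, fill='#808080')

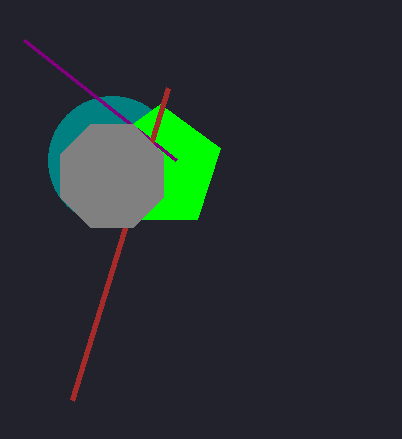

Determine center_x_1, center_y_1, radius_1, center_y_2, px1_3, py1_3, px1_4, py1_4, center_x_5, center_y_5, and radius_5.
center_x_1 = 112; center_y_1 = 160; radius_1 = 64; center_y_2 = 168; px1_3 = 176; py1_3 = 160; px1_4 = 168; py1_4 = 88; center_x_5 = 112; center_y_5 = 176; radius_5 = 56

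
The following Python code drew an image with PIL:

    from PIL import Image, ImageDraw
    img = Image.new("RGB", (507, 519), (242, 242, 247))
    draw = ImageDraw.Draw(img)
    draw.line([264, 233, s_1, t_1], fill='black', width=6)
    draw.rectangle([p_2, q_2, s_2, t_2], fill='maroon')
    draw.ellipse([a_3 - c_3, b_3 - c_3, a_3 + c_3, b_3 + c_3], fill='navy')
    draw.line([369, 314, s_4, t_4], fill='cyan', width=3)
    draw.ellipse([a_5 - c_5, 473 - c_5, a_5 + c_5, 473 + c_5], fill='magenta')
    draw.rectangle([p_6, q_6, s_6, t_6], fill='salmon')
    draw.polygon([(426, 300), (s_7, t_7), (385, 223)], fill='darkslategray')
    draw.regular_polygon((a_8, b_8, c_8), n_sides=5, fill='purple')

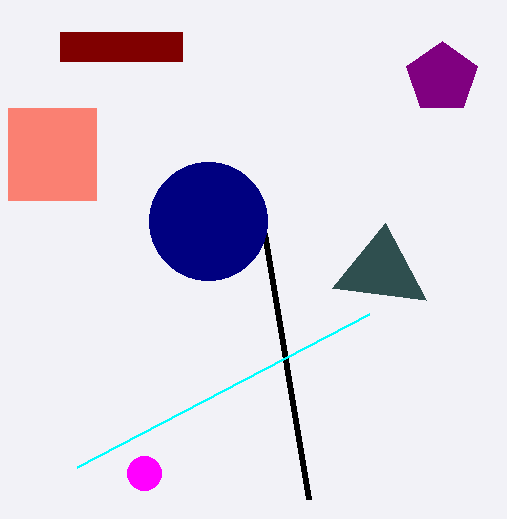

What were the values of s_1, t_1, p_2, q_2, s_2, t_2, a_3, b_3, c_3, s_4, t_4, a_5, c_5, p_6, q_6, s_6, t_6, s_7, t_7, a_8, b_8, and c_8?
s_1 = 308; t_1 = 499; p_2 = 60; q_2 = 32; s_2 = 182; t_2 = 61; a_3 = 208; b_3 = 221; c_3 = 59; s_4 = 77; t_4 = 467; a_5 = 144; c_5 = 17; p_6 = 8; q_6 = 108; s_6 = 96; t_6 = 200; s_7 = 332; t_7 = 288; a_8 = 442; b_8 = 78; c_8 = 37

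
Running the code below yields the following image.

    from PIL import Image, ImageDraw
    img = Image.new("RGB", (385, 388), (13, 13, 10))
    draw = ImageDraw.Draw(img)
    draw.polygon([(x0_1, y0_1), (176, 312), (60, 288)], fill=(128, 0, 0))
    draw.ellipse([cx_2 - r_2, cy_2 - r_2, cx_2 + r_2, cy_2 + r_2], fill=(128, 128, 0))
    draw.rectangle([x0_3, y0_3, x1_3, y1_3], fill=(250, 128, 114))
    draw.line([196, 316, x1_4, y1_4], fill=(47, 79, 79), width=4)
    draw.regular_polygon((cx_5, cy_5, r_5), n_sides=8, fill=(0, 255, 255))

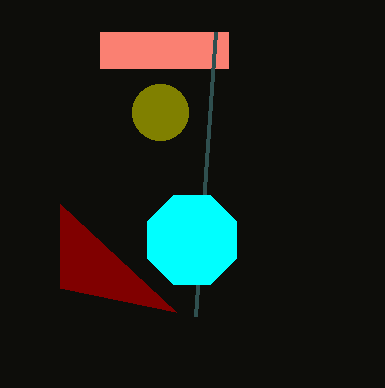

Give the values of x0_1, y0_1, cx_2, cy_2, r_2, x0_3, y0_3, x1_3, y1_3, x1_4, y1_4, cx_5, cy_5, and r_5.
x0_1 = 60
y0_1 = 204
cx_2 = 160
cy_2 = 112
r_2 = 28
x0_3 = 100
y0_3 = 32
x1_3 = 228
y1_3 = 68
x1_4 = 216
y1_4 = 32
cx_5 = 192
cy_5 = 240
r_5 = 48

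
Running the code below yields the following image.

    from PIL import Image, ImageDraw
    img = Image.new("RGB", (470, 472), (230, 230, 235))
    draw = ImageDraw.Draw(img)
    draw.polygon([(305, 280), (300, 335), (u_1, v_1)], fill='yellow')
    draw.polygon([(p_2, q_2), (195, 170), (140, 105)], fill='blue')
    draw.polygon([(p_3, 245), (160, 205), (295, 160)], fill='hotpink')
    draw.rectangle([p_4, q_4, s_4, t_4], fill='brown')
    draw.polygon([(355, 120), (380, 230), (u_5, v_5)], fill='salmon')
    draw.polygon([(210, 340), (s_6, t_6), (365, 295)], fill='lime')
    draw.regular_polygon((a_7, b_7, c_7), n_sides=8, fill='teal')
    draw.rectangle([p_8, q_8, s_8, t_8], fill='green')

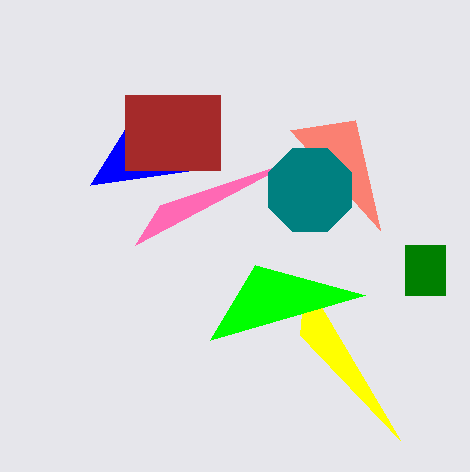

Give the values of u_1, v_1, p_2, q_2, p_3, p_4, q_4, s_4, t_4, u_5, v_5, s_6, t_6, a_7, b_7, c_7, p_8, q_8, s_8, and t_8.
u_1 = 400; v_1 = 440; p_2 = 90; q_2 = 185; p_3 = 135; p_4 = 125; q_4 = 95; s_4 = 220; t_4 = 170; u_5 = 290; v_5 = 130; s_6 = 255; t_6 = 265; a_7 = 310; b_7 = 190; c_7 = 45; p_8 = 405; q_8 = 245; s_8 = 445; t_8 = 295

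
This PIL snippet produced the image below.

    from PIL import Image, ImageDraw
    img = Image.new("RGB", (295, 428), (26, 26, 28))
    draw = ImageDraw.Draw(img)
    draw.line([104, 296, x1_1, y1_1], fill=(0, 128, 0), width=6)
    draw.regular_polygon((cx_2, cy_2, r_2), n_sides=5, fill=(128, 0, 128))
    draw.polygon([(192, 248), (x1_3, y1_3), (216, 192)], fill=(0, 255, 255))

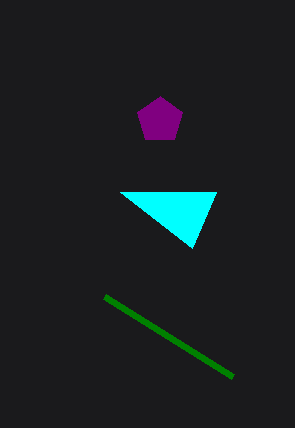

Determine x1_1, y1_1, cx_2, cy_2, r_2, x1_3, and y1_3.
x1_1 = 232, y1_1 = 376, cx_2 = 160, cy_2 = 120, r_2 = 24, x1_3 = 120, y1_3 = 192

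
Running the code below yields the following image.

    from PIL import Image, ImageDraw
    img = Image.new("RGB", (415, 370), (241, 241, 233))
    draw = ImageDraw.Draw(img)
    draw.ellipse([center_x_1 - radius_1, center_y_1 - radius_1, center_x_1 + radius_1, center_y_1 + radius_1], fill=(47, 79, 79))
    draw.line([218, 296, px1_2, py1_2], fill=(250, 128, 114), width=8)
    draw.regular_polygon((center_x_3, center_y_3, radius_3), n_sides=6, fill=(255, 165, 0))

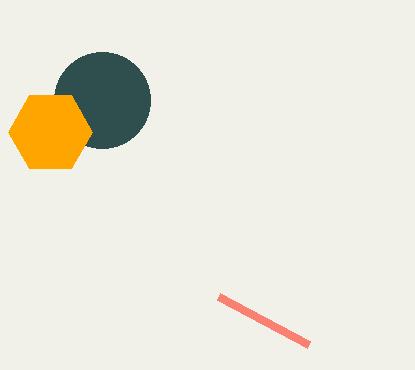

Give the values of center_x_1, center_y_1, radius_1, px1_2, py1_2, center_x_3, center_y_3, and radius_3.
center_x_1 = 102, center_y_1 = 100, radius_1 = 48, px1_2 = 308, py1_2 = 344, center_x_3 = 50, center_y_3 = 132, radius_3 = 42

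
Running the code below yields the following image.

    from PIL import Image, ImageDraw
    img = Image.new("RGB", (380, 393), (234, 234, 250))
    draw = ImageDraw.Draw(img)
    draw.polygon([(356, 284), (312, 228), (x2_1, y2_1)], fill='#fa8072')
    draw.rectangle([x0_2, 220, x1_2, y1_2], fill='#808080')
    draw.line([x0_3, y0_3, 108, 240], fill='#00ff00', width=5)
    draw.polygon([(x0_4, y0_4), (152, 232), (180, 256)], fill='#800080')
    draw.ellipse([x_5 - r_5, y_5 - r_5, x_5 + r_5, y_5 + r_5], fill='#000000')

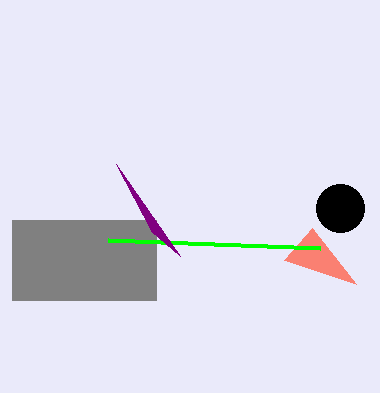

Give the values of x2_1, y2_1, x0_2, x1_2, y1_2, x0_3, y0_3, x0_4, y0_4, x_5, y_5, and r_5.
x2_1 = 284
y2_1 = 260
x0_2 = 12
x1_2 = 156
y1_2 = 300
x0_3 = 320
y0_3 = 248
x0_4 = 116
y0_4 = 164
x_5 = 340
y_5 = 208
r_5 = 24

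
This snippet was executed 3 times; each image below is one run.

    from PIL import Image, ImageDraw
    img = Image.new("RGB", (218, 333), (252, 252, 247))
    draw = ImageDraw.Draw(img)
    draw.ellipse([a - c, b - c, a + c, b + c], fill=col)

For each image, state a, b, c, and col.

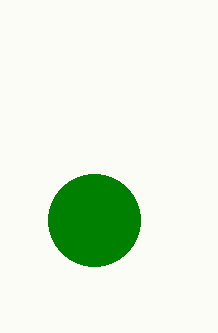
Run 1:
a = 94; b = 220; c = 46; col = 'green'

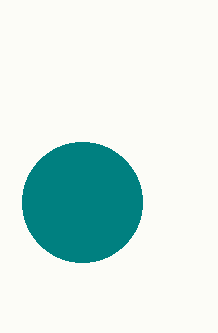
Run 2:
a = 82, b = 202, c = 60, col = 'teal'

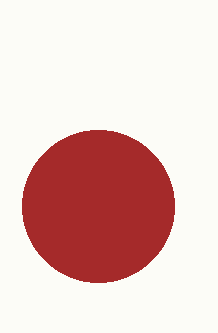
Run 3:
a = 98; b = 206; c = 76; col = 'brown'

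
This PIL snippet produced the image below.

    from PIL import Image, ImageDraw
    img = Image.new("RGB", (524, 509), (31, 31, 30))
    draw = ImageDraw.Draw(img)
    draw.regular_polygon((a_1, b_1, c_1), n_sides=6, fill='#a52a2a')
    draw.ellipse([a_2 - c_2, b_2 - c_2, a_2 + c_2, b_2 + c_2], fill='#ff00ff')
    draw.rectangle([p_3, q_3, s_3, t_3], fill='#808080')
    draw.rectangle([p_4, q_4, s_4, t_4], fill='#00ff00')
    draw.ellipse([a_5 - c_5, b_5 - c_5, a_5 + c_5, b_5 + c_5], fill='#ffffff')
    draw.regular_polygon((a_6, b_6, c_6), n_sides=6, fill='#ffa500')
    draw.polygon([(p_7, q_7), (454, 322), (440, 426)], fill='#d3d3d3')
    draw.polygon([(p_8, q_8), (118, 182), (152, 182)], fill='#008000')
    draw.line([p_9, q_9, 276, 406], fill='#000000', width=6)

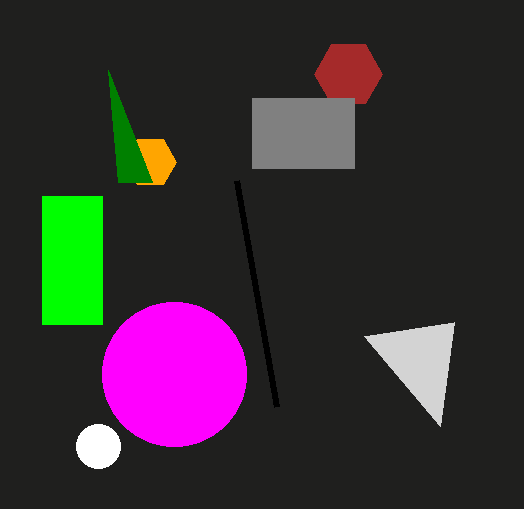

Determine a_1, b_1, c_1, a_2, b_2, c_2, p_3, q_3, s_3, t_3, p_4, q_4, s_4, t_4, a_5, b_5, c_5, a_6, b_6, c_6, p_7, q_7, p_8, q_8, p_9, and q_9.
a_1 = 348
b_1 = 74
c_1 = 34
a_2 = 174
b_2 = 374
c_2 = 72
p_3 = 252
q_3 = 98
s_3 = 354
t_3 = 168
p_4 = 42
q_4 = 196
s_4 = 102
t_4 = 324
a_5 = 98
b_5 = 446
c_5 = 22
a_6 = 150
b_6 = 162
c_6 = 26
p_7 = 364
q_7 = 336
p_8 = 108
q_8 = 70
p_9 = 236
q_9 = 180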